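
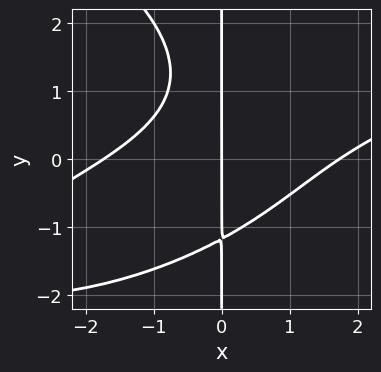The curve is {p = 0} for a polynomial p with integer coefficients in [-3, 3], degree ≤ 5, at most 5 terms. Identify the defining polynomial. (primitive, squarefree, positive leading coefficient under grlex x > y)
(a) The degree is 4 — no degree-3 curve has this shape.
(b) From the axis intercepts and sections: every point of the y-axis in the box is on the curve; it meets the x-axis at x = 0 (among the integer gridlines).
(c) The integer polynomial consistent with all of this is the stated p.

x*y^3 - x^3 + 3*x^2*y - x*y^2 + 3*x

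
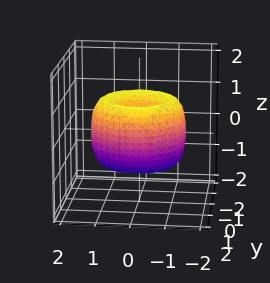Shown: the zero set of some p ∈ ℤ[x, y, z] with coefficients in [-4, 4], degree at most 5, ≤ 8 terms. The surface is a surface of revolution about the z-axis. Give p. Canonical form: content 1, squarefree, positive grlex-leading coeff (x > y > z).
deg p = 4.
Symmetries: the z-axis is an axis of rotation, so x and y enter only as x² + y².
Checking where it meets the axes: it meets the x-axis at x = 0 (among the integer gridlines); it crosses the z-axis at the gridline z = 0.
Assembling these constraints gives the stated polynomial.

x^4 + 2*x^2*y^2 + y^4 - 2*x^2 - 2*y^2 + z^2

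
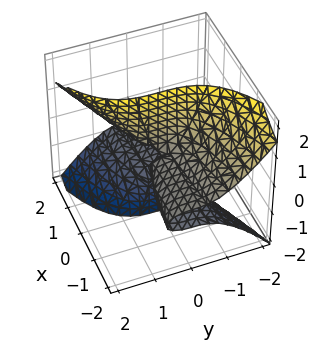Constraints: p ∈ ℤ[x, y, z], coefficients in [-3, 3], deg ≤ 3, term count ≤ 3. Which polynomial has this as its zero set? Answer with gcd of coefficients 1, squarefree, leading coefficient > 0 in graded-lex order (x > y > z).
3*x*z^2 - 2*y^3 + 2*x*z

1. deg p = 3.
2. Observable constraints: the visible z-axis segment lies entirely on the surface; every point of the x-axis in the box is on the surface; it crosses the y-axis at the gridline y = 0.
3. The integer polynomial consistent with all of this is the stated p.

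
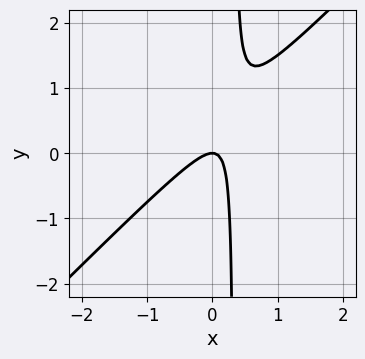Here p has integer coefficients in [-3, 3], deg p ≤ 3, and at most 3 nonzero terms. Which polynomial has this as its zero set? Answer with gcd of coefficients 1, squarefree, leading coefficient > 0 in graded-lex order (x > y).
(a) The degree is 2 — the shape is more complex than any degree-1 curve.
(b) Observable constraints: it meets the y-axis at y = 0 (among the integer gridlines); it crosses the x-axis at the gridline x = 0.
(c) The integer polynomial consistent with all of this is the stated p.

3*x^2 - 3*x*y + y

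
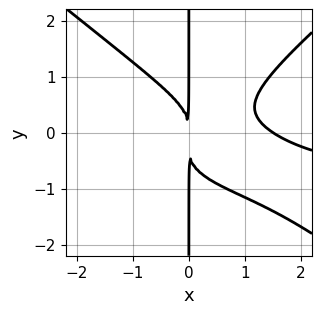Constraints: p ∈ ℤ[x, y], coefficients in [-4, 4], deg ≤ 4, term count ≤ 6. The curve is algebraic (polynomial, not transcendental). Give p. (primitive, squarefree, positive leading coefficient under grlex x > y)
2*x^3*y - 3*x*y^3 + 2*x^3 - x*y^2 - 3*x^2

1. deg p = 4.
2. Against the integer gridlines: the visible y-axis segment lies entirely on the curve.
3. Solving for integer coefficients yields p as stated.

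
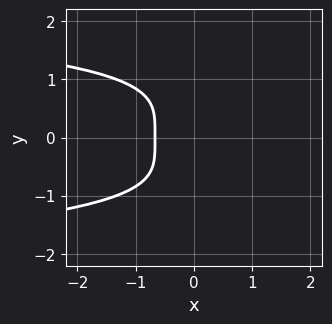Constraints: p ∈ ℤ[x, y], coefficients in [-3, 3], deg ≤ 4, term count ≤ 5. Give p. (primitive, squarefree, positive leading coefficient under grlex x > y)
2*y^4 + 3*x + 2

The degree is 4 — a generic line meets the curve in up to 4 points.
Symmetries: it's symmetric under y → −y, forcing even powers of y.
From the visible intercepts: it misses every integer gridline on the y-axis.
These observations pin down the coefficients.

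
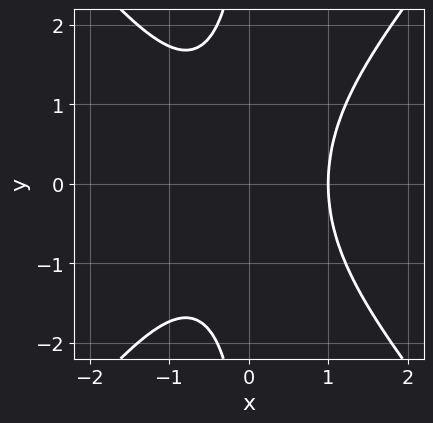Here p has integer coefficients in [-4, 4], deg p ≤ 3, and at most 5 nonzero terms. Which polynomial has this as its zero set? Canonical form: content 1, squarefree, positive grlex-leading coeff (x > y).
(a) deg p = 3. A generic line meets the curve in up to 3 points.
(b) Symmetries: mirror symmetry y ↦ −y ⇒ only even powers of y.
(c) Checking where it meets the axes: it misses every integer gridline on the y-axis; it crosses the x-axis at the gridline x = 1.
(d) Together with the visible shape, these determine p as stated.

3*x^3 - 2*x*y^2 - 3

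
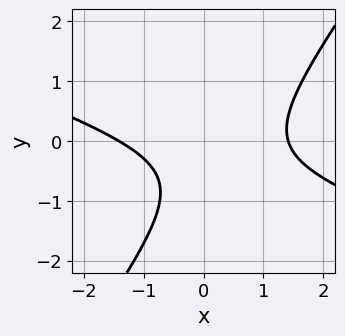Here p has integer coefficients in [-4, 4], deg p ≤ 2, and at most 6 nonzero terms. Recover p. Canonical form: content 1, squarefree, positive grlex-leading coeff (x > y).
x^2 + 2*x*y - 2*y^2 - 2*y - 2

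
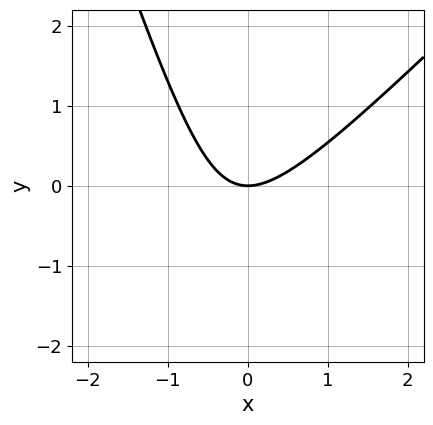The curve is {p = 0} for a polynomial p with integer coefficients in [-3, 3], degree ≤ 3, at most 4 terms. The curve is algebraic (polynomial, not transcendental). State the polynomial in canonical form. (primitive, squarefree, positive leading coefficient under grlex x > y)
3*x^2 - 2*x*y - y^2 - 3*y

(a) The degree is 2 — the shape is more complex than any degree-1 curve.
(b) Checking where it meets the axes: one x-axis crossing is at x = 0; it crosses the y-axis at the gridline y = 0.
(c) Putting this together gives p.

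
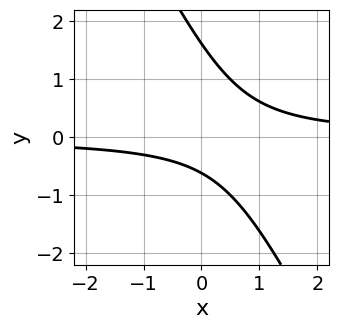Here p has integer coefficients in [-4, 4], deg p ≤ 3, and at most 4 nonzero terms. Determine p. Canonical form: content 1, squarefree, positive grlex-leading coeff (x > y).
2*x*y + y^2 - y - 1

(a) Degree: no degree-1 curve has this shape, so deg p = 2.
(b) From the visible intercepts: it misses every integer gridline on the x-axis.
(c) Matching integer coefficients to the picture gives p.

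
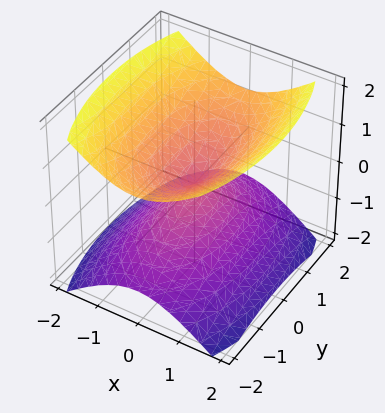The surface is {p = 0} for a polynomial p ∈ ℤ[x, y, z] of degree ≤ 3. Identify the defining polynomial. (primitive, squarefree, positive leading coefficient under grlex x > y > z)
First, I count 2 distinct pieces.
Then, the degree is 2 — two nappes meeting at a single point; a quadric.
Then, symmetries: the z ↦ −z reflection is a symmetry, so z appears only in even powers; the x ↦ −x reflection is a symmetry, so x appears only in even powers; the y ↦ −y reflection is a symmetry, so y appears only in even powers.
Then, checking where it meets the axes: it crosses the x-axis at the gridline x = 0; it crosses the z-axis at the gridline z = 0.
Finally, solving for integer coefficients yields p as stated.

3*x^2 + y^2 - 3*z^2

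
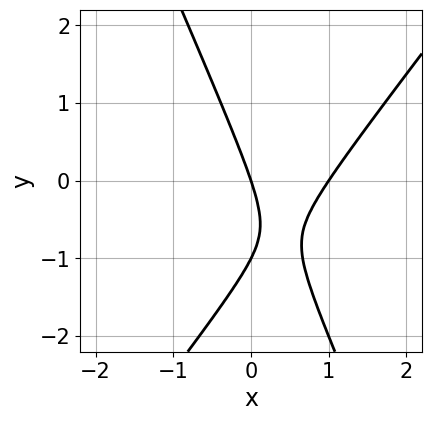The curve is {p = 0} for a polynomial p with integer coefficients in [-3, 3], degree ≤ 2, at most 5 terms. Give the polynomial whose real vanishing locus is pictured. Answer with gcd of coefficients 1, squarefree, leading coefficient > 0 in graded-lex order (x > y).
3*x^2 - x*y - y^2 - 3*x - y

(a) Degree: a generic line meets the curve in up to 2 points, so deg p = 2.
(b) Checking where it meets the axes: among the integer gridlines, it crosses the y-axis at y ∈ {-1, 0}; among the integer gridlines, it crosses the x-axis at x ∈ {0, 1}.
(c) These observations pin down the coefficients.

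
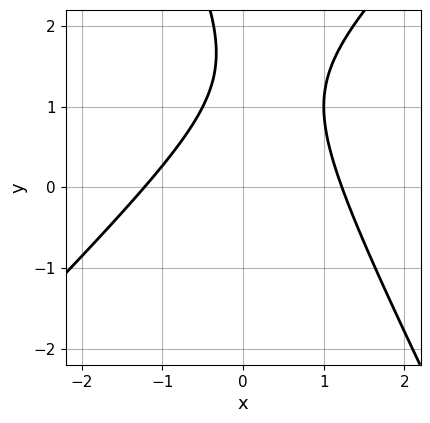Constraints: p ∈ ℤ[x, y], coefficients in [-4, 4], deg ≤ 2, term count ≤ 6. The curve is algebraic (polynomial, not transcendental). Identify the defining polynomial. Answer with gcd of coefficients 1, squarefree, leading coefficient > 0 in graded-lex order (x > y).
First, the degree is 2 — the shape is more complex than any degree-1 curve.
Then, from the visible intercepts: no y-intercept at any integer in the box.
Finally, the integer polynomial consistent with all of this is the stated p.

2*x^2 - x*y - y^2 + 3*y - 3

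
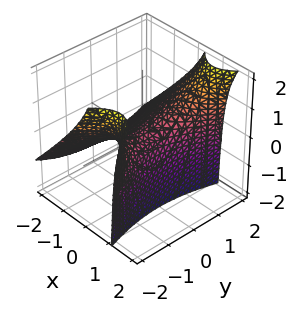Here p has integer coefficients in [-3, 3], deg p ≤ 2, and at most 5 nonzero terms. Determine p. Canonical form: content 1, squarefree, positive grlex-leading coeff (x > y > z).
3*x^2 - 3*x*z - y^2 + 3*z

1. The degree is 2 — a generic line meets the surface in up to 2 points.
2. Checking where it meets the axes: one y-axis crossing is at y = 0; it meets the x-axis at x = 0 (among the integer gridlines); it meets the z-axis at z = 0 (among the integer gridlines).
3. Fitting integer coefficients to these (and the overall shape) gives p.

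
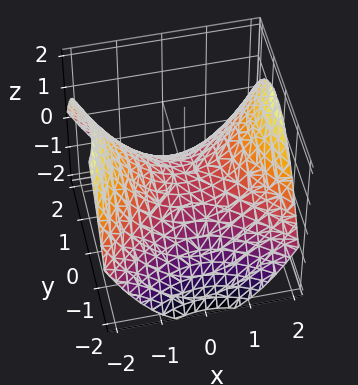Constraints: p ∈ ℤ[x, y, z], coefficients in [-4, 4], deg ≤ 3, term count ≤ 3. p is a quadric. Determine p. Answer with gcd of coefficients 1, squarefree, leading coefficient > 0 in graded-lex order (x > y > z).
x^2 - y^2 - 2*z

Degree: a hyperbolic paraboloid; a quadric, so deg p = 2.
Symmetries: it's symmetric under x → −x, forcing even powers of x; it's symmetric under y → −y, forcing even powers of y.
Reading off the gridlines: one y-axis crossing is at y = 0; it crosses the z-axis at the gridline z = 0; it crosses the x-axis at the gridline x = 0.
The integer polynomial consistent with all of this is the stated p.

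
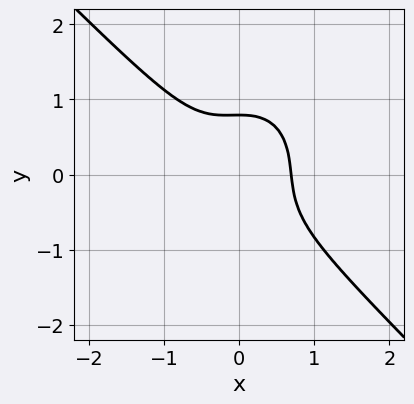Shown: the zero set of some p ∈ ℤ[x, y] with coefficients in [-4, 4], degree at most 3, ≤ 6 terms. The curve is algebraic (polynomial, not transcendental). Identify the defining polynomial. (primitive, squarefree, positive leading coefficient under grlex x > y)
1. The degree is 3 — no degree-2 curve has this shape.
2. Matching integer coefficients to the picture gives p.

3*x^3 + x^2*y + 2*y^3 - 1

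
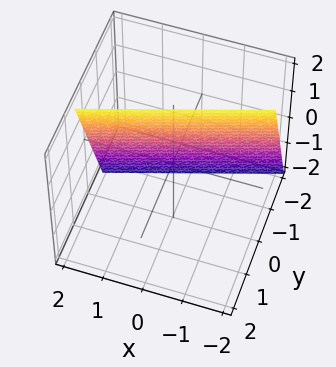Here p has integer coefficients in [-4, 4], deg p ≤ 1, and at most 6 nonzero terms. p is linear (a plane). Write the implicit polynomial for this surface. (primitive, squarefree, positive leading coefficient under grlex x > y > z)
x - 3*y + z - 2

The degree is 1 — the surface is flat (a plane).
Observable constraints: one z-axis crossing is at z = 2; it crosses the x-axis at the gridline x = 2.
Together with the visible shape, these determine p as stated.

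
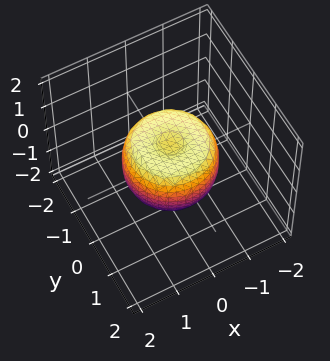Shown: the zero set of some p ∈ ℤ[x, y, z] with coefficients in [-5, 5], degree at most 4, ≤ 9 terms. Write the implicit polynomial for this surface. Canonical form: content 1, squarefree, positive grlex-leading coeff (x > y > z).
deg p = 4.
By symmetry, the surface is invariant under rotation about z: p = q(x² + y², z).
Reading off the gridlines: a circular section at z = 0 has radius between 1 and 2.
Assembling these constraints gives the stated polynomial.

2*x^4 + 4*x^2*y^2 + 2*y^4 - 2*x^2 - 2*y^2 + 2*z^2 - 1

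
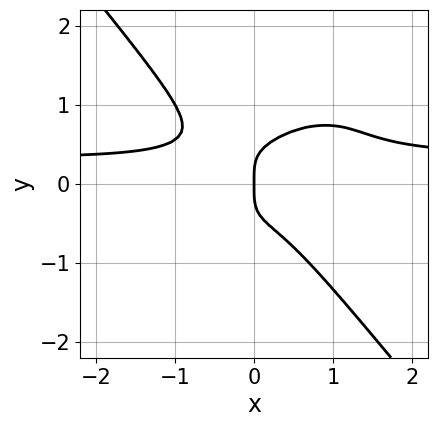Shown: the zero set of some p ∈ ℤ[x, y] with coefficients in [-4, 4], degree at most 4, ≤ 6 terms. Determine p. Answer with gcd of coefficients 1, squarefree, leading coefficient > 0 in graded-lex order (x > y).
(a) Degree: the shape is more complex than any degree-3 curve, so deg p = 4.
(b) Reading off the gridlines: it meets the y-axis at y = 0 (among the integer gridlines); it meets the x-axis at x = 0 (among the integer gridlines).
(c) Matching integer coefficients to the picture gives p.

3*x^3*y - 2*x^2*y^2 + 3*y^4 - x^3 - x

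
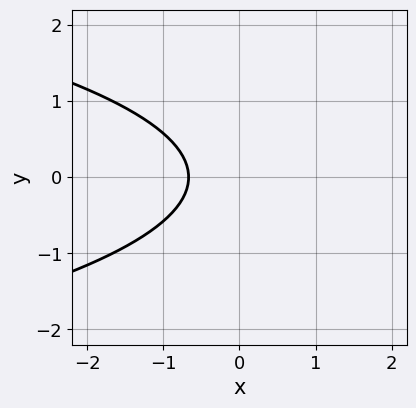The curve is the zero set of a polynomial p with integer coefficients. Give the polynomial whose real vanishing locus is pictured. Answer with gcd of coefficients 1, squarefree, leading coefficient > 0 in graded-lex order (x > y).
(a) The degree is 2 — the shape is more complex than any degree-1 curve.
(b) Symmetries: mirror symmetry y ↦ −y ⇒ only even powers of y.
(c) From the visible intercepts: the curve avoids every integer y-axis point in the box.
(d) Fitting integer coefficients to these (and the overall shape) gives p.

3*y^2 + 3*x + 2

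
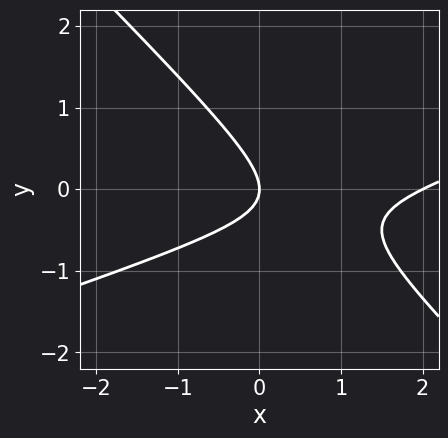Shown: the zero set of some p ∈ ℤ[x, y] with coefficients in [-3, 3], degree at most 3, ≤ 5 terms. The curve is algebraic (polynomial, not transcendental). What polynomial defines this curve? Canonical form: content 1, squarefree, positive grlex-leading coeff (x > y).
x^2 - 2*x*y - 3*y^2 - 2*x

First, the degree is 2 — the shape is more complex than any degree-1 curve.
Then, from the axis intercepts and sections: one y-axis crossing is at y = 0; the x-axis gridline crossings are at x ∈ {0, 2}.
Finally, together with the visible shape, these determine p as stated.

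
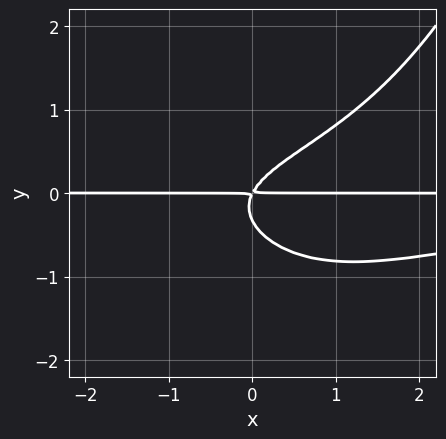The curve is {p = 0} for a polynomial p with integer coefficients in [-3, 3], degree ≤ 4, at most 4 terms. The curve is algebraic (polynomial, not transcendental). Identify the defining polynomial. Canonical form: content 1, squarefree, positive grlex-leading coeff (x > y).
x^2*y^2 - 3*y^3 + 2*x*y - y^2

First, the degree is 4 — no degree-3 curve has this shape.
Then, reading off the gridlines: every point of the x-axis in the box is on the curve.
Finally, matching integer coefficients to the picture gives p.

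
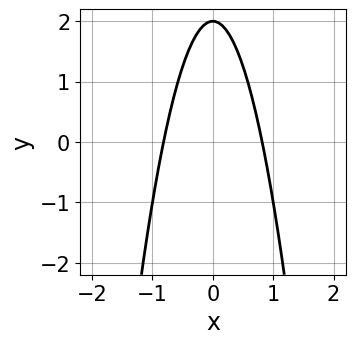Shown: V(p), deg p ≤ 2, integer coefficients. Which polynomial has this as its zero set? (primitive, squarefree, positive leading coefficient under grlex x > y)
3*x^2 + y - 2

First, degree: the shape is more complex than any degree-1 curve, so deg p = 2.
Next, symmetries: mirror symmetry x ↦ −x ⇒ only even powers of x.
Then, reading off the gridlines: one y-axis crossing is at y = 2.
Finally, fitting integer coefficients to these (and the overall shape) gives p.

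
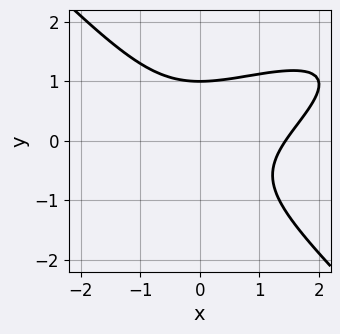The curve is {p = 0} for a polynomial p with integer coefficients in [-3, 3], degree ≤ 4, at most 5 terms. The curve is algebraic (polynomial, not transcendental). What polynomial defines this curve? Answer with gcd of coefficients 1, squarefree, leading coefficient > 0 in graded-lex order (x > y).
x^3 - 2*x^2*y + 3*y^3 - 3

deg p = 3. A generic line meets the curve in up to 3 points.
Reading off the gridlines: one y-axis crossing is at y = 1.
Fitting integer coefficients to these (and the overall shape) gives p.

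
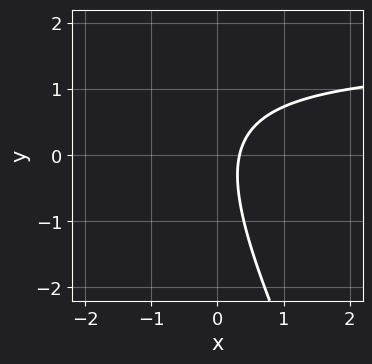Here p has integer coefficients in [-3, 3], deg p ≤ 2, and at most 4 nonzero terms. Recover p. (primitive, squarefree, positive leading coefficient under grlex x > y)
2*x*y + y^2 - 3*x + 1

(a) deg p = 2. The shape is more complex than any degree-1 curve.
(b) Observable constraints: it misses every integer gridline on the y-axis.
(c) Putting this together gives p.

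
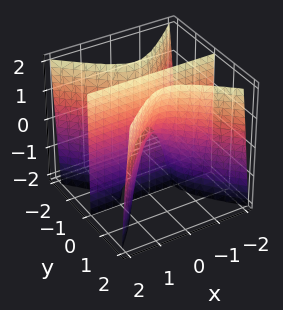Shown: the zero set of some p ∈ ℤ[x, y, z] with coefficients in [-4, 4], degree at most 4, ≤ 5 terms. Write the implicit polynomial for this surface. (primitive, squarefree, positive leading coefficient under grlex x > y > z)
3*x^2*y - 3*y^3 + y*z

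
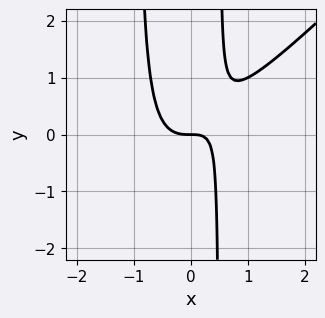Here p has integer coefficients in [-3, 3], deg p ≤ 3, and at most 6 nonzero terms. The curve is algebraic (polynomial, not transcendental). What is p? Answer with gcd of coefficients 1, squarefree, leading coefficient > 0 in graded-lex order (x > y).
1. deg p = 3.
2. Against the integer gridlines: one x-axis crossing is at x = 0; it crosses the y-axis at the gridline y = 0.
3. Together with the visible shape, these determine p as stated.

2*x^3 - 2*x^2*y - x*y + y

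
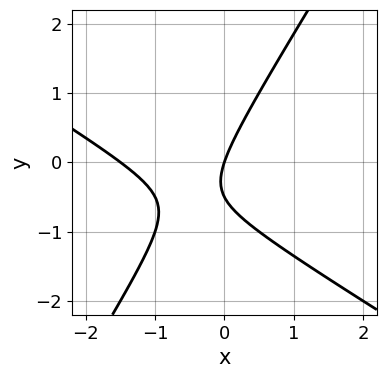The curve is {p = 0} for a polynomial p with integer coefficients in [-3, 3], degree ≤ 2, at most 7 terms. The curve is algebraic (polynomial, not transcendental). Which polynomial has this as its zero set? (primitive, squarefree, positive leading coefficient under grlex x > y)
2*x^2 + 2*x*y - 2*y^2 + 3*x - y

(a) Degree: the shape is more complex than any degree-1 curve, so deg p = 2.
(b) From the axis intercepts and sections: one y-axis crossing is at y = 0; one x-axis crossing is at x = 0.
(c) Assembling these constraints gives the stated polynomial.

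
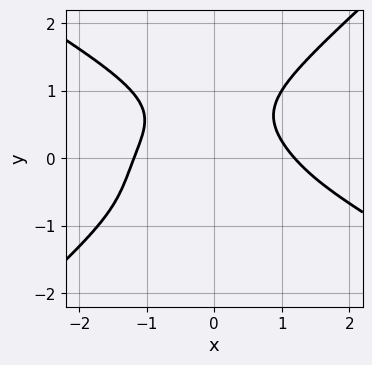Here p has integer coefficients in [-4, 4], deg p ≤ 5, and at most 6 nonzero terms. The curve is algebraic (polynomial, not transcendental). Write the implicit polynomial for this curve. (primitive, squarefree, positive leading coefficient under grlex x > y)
x^4 + x^3*y - 3*y^4 + 3*x^2*y - 2

1. The degree is 4 — a generic line meets the curve in up to 4 points.
2. Against the integer gridlines: no y-intercept at any integer in the box.
3. Putting this together gives p.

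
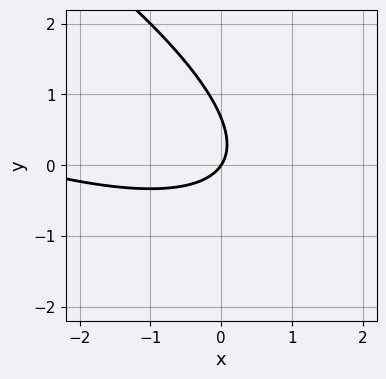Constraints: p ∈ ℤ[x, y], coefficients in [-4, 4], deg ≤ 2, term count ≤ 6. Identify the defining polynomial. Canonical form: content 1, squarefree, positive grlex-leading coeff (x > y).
1. deg p = 2. A generic line meets the curve in up to 2 points.
2. Against the integer gridlines: it meets the y-axis at y = 0 (among the integer gridlines); it meets the x-axis at x = 0 (among the integer gridlines).
3. Together with the visible shape, these determine p as stated.

x^2 + 3*x*y + 3*y^2 + 3*x - 2*y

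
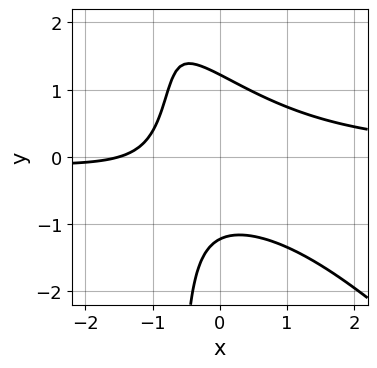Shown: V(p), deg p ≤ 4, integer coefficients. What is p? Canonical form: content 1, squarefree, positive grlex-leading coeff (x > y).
3*x^2*y + 3*x*y^2 + 2*y^2 - 2*x - 3

First, deg p = 3.
Finally, solving for integer coefficients yields p as stated.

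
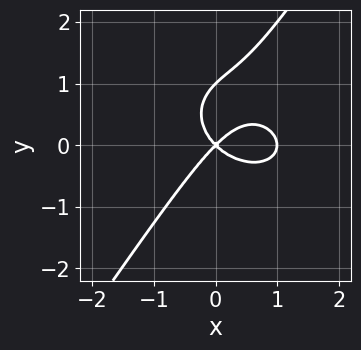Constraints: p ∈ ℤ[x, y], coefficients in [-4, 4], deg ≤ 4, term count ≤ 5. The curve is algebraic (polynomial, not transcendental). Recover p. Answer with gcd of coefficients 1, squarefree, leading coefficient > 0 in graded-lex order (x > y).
The degree is 3 — no degree-2 curve has this shape.
Reading off the gridlines: among the integer gridlines, it crosses the y-axis at y ∈ {0, 1}; the x-axis gridline crossings are at x ∈ {0, 1}.
Matching integer coefficients to the picture gives p.

x^3 + x*y^2 - y^3 - x^2 + y^2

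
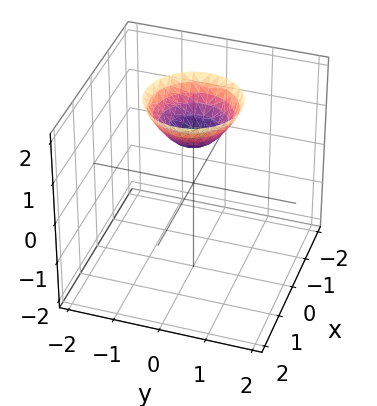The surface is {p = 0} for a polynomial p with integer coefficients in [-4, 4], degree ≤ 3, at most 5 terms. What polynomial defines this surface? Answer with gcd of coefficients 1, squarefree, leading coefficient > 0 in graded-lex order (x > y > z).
First, deg p = 2. A generic line meets the surface in up to 2 points.
Next, symmetries: every cross-section ⟂ z is a circle, so x, y appear only via x² + y².
Then, reading off the gridlines: a circular section at z = 2 has radius exactly 1; the surface avoids every integer y-axis point in the box; it meets the z-axis at z = 1 (among the integer gridlines); the surface avoids every integer x-axis point in the box.
Finally, assembling these constraints gives the stated polynomial.

x^2 + y^2 - z + 1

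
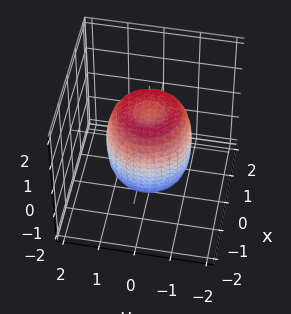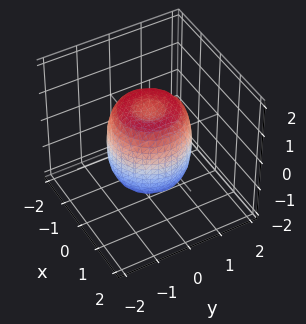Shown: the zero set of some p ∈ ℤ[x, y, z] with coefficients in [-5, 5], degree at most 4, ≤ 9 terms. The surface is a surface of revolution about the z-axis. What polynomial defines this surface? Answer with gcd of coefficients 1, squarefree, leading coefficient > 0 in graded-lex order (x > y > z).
2*x^4 + 4*x^2*y^2 + 2*y^4 - 2*x^2 - 2*y^2 + z^2 - 1

deg p = 4. No degree-3 surface has this shape.
By symmetry, every cross-section ⟂ z is a circle, so x, y appear only via x² + y².
Reading off the gridlines: a circular section at z = 0 has radius between 1 and 2; among the integer gridlines, it crosses the z-axis at z ∈ {-1, 1}.
Solving for integer coefficients yields p as stated.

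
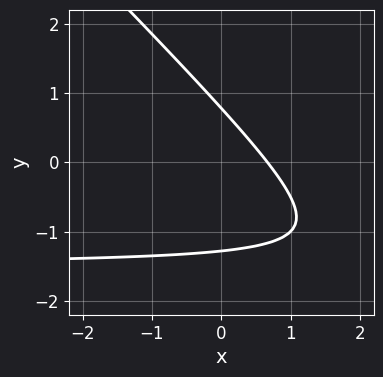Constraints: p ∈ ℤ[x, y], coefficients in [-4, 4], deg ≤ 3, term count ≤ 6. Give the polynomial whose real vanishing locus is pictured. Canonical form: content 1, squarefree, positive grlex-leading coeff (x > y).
2*x*y + 2*y^2 + 3*x + y - 2

First, degree: a generic line meets the curve in up to 2 points, so deg p = 2.
Finally, the integer polynomial consistent with all of this is the stated p.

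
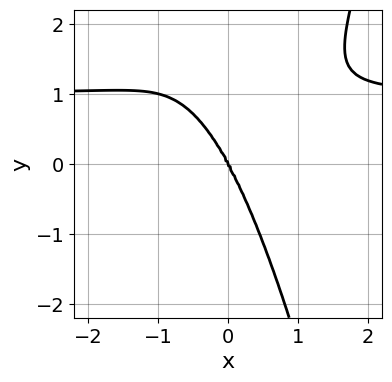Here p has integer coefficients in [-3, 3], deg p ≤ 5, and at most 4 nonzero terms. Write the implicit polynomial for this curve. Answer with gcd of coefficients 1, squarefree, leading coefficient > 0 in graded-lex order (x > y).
(a) Degree: the shape is more complex than any degree-3 curve, so deg p = 4.
(b) From the visible intercepts: it meets the y-axis at y = 0 (among the integer gridlines); it crosses the x-axis at the gridline x = 0.
(c) Putting this together gives p.

3*x^3*y - 3*x^3 - x*y^2 - y^3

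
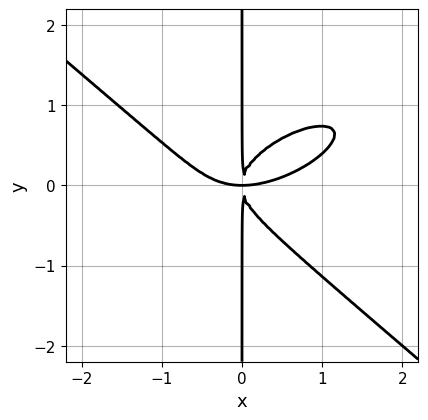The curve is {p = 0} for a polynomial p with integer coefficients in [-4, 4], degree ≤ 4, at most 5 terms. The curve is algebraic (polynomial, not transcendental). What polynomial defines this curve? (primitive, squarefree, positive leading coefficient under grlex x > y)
x^4 - x^3*y + 3*x*y^3 - 2*x^2*y

Degree: the shape is more complex than any degree-3 curve, so deg p = 4.
Checking where it meets the axes: the visible y-axis segment lies entirely on the curve.
The integer polynomial consistent with all of this is the stated p.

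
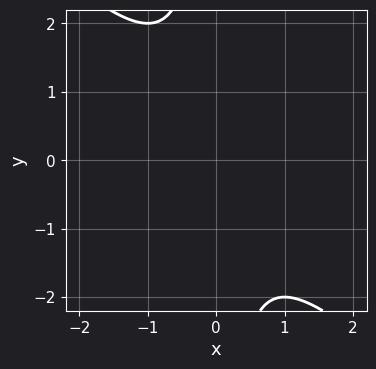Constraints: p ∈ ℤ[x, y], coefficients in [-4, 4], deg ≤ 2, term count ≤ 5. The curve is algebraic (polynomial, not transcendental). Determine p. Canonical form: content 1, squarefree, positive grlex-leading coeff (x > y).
First, degree: a generic line meets the curve in up to 2 points, so deg p = 2.
Next, checking where it meets the axes: no x-intercept at any integer in the box; the curve avoids every integer y-axis point in the box.
Finally, together with the visible shape, these determine p as stated.

x^2 + x*y + 1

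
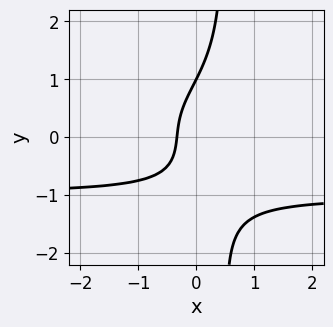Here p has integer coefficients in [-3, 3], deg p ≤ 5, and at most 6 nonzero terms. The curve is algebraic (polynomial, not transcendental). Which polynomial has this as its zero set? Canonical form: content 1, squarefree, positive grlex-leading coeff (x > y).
2*x*y^3 - y^3 + x*y + 3*x + 1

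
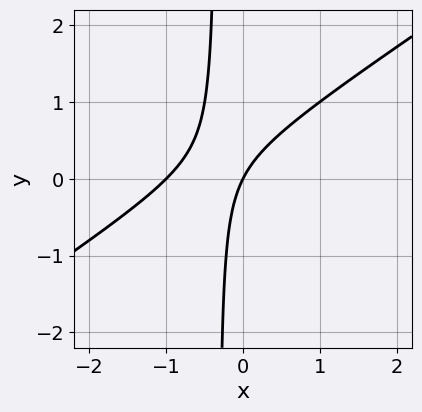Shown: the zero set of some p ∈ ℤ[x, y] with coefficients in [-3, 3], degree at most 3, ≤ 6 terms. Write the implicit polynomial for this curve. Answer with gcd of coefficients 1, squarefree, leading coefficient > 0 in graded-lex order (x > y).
First, the degree is 2 — no degree-1 curve has this shape.
Next, reading off the gridlines: the x-axis gridline crossings are at x ∈ {-1, 0}; it crosses the y-axis at the gridline y = 0.
Finally, fitting integer coefficients to these (and the overall shape) gives p.

2*x^2 - 3*x*y + 2*x - y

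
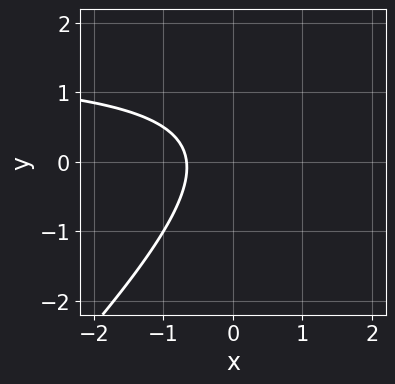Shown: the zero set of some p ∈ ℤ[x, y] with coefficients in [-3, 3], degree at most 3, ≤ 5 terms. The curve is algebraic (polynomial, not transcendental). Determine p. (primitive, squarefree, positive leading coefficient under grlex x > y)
(a) Degree: the shape is more complex than any degree-1 curve, so deg p = 2.
(b) Checking where it meets the axes: it misses every integer gridline on the y-axis.
(c) Together with the visible shape, these determine p as stated.

2*x*y - 2*y^2 - 3*x + y - 2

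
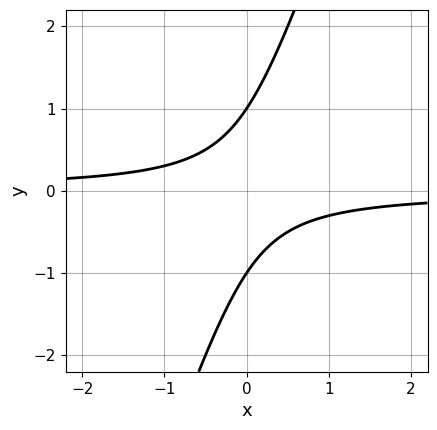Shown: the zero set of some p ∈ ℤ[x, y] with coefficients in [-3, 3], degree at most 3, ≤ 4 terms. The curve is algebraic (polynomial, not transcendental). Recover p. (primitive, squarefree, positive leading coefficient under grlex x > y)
3*x*y - y^2 + 1

1. Degree: the shape is more complex than any degree-1 curve, so deg p = 2.
2. Observable constraints: the curve avoids every integer x-axis point in the box; among the integer gridlines, it crosses the y-axis at y ∈ {-1, 1}.
3. Putting this together gives p.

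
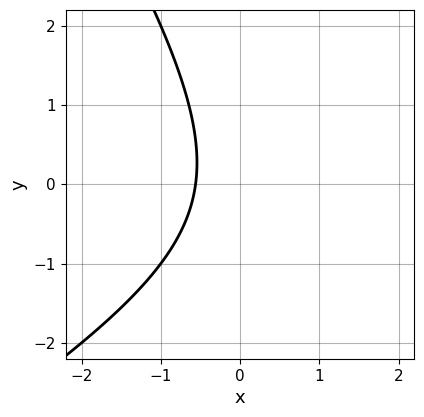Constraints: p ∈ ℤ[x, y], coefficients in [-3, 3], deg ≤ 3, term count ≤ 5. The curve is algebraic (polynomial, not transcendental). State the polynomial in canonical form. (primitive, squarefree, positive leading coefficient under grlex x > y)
x^2 - x*y - y^2 - 3*x - 2

Degree: no degree-1 curve has this shape, so deg p = 2.
Against the integer gridlines: no y-intercept at any integer in the box.
Together with the visible shape, these determine p as stated.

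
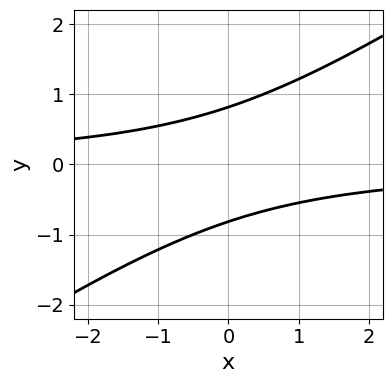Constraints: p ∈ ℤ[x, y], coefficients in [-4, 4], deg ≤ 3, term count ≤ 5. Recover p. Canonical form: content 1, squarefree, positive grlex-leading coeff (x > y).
2*x*y - 3*y^2 + 2

Degree: the shape is more complex than any degree-1 curve, so deg p = 2.
From the axis intercepts and sections: no x-intercept at any integer in the box.
Assembling these constraints gives the stated polynomial.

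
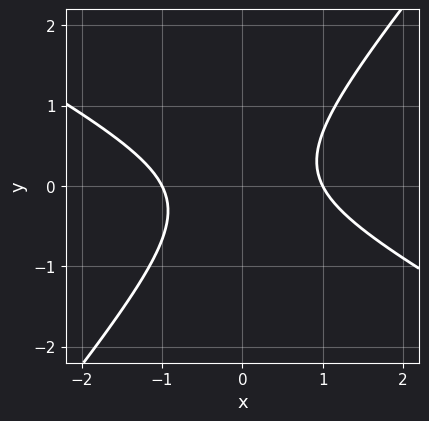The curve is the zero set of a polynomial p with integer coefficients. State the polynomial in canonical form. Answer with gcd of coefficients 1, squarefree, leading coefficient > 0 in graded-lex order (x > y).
2*x^2 + 2*x*y - 3*y^2 - 2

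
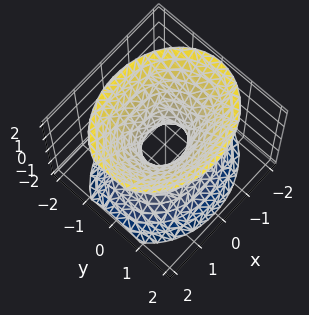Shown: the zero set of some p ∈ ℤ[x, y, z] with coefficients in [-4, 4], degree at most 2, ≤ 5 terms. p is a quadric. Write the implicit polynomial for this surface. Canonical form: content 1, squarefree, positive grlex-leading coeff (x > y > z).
2*x^2 + 3*y^2 - 2*z^2 - 1

The degree is 2 — one connected sheet with a waist; a quadric.
Symmetries: mirror symmetry y ↦ −y ⇒ only even powers of y; mirror symmetry x ↦ −x ⇒ only even powers of x; mirror symmetry z ↦ −z ⇒ only even powers of z.
Observable constraints: the surface avoids every integer z-axis point in the box.
Fitting integer coefficients to these (and the overall shape) gives p.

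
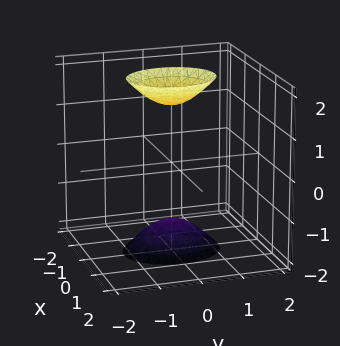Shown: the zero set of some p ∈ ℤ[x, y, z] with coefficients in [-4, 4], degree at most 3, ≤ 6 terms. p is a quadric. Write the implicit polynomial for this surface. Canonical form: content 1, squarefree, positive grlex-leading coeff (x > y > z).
The picture has 2 separate pieces. Treating them together as one polynomial.
The degree is 2 — two sheets facing apart; a quadric.
Symmetries: mirror symmetry y ↦ −y ⇒ only even powers of y; mirror symmetry z ↦ −z ⇒ only even powers of z; the x ↦ −x reflection is a symmetry, so x appears only in even powers.
From the axis intercepts and sections: it misses every integer gridline on the x-axis; the surface avoids every integer y-axis point in the box.
Solving for integer coefficients yields p as stated.

3*x^2 + 2*y^2 - z^2 + 2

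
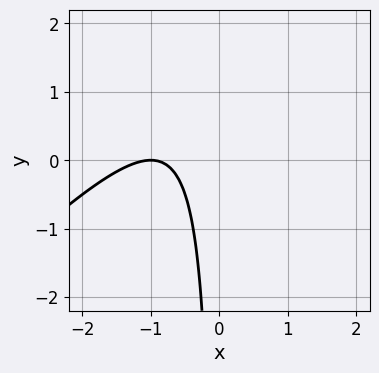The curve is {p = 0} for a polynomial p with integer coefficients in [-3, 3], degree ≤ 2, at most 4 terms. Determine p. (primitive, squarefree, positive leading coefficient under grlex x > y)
x^2 - x*y + 2*x + 1

(a) deg p = 2. The shape is more complex than any degree-1 curve.
(b) From the axis intercepts and sections: no y-intercept at any integer in the box; one x-axis crossing is at x = -1.
(c) Putting this together gives p.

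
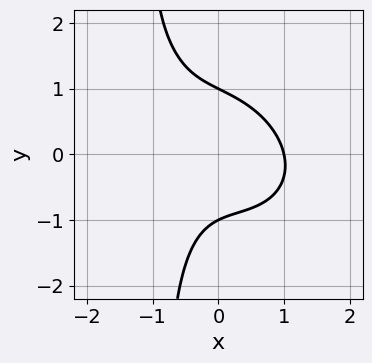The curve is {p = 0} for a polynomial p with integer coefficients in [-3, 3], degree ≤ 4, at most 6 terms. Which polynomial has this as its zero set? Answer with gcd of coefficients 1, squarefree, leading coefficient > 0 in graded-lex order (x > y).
(a) The degree is 3 — a generic line meets the curve in up to 3 points.
(b) Checking where it meets the axes: it meets the x-axis at x = 1 (among the integer gridlines); among the integer gridlines, it crosses the y-axis at y ∈ {-1, 1}.
(c) Matching integer coefficients to the picture gives p.

3*x^3 + 2*x^2*y + 3*x*y^2 + 3*y^2 - 3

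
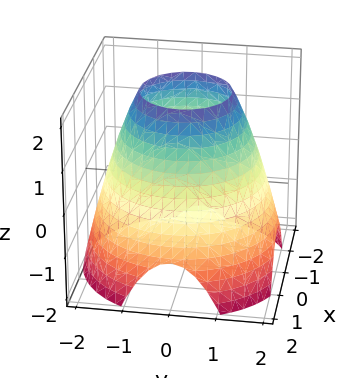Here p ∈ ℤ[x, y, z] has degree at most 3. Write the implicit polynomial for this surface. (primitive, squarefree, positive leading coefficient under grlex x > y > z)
Degree: a generic line meets the surface in up to 2 points, so deg p = 2.
Symmetries: every cross-section ⟂ z is a circle, so x, y appear only via x² + y².
Observable constraints: it misses every integer gridline on the z-axis; a circular section at z = 2 has radius exactly 1.
These observations pin down the coefficients.

x^2 + y^2 + z - 3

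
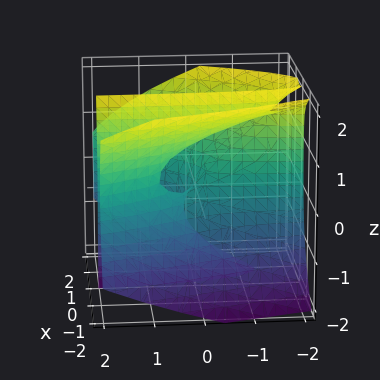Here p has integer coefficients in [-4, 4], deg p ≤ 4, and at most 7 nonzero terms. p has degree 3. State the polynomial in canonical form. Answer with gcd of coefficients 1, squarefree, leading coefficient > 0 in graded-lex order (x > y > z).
(a) deg p = 3. A generic line meets the surface in up to 3 points.
(b) From the axis intercepts and sections: one y-axis crossing is at y = 0; it meets the x-axis at x = 0 (among the integer gridlines); it crosses the z-axis at the gridline z = 0.
(c) Matching integer coefficients to the picture gives p.

2*x^3 - 2*x*z^2 - 3*x*y - y - z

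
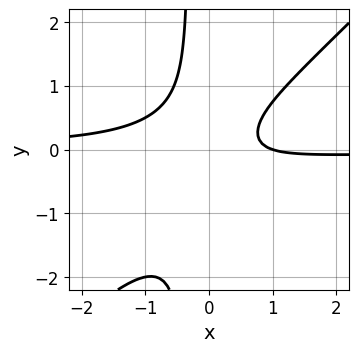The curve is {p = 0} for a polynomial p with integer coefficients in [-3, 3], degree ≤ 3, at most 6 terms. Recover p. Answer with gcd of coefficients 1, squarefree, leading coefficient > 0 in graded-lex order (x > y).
1. deg p = 3. A generic line meets the curve in up to 3 points.
2. From the axis intercepts and sections: it crosses the x-axis at the gridline x = 1; it misses every integer gridline on the y-axis.
3. Solving for integer coefficients yields p as stated.

3*x^2*y - 3*x*y^2 - y^2 + x - 1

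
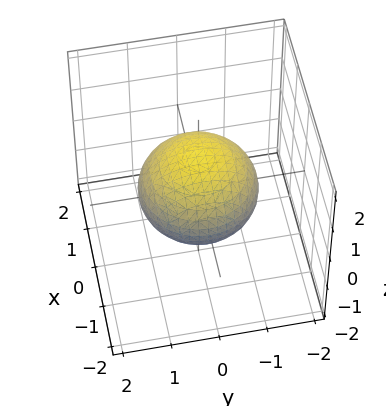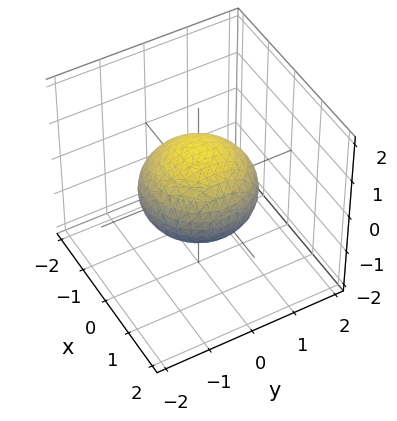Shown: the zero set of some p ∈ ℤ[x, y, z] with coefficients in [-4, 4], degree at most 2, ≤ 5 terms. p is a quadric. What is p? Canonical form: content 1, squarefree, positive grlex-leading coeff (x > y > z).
2*x^2 + 2*y^2 + 3*z^2 - 3

First, deg p = 2. Bounded and convex; a quadric.
Next, by symmetry, every cross-section ⟂ z is a circle, so x, y appear only via x² + y²; the z ↦ −z reflection is a symmetry, so z appears only in even powers.
Next, observable constraints: a circular section at z = 0 has radius between 1 and 2; among the integer gridlines, it crosses the z-axis at z ∈ {-1, 1}.
Finally, the integer polynomial consistent with all of this is the stated p.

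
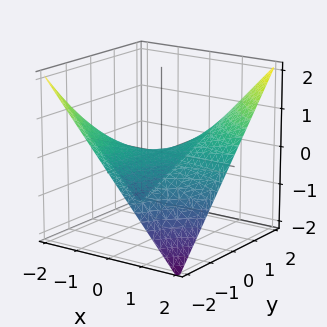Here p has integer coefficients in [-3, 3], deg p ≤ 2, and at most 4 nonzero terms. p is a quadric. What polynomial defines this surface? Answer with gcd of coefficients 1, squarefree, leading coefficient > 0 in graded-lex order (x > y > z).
x*y - 2*z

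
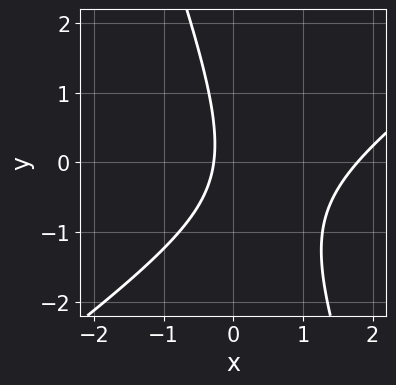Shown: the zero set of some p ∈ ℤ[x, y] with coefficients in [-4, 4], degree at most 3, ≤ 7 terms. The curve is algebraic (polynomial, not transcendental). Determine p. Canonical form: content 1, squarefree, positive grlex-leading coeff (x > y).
1. deg p = 2. The shape is more complex than any degree-1 curve.
2. Reading off the gridlines: no y-intercept at any integer in the box.
3. These observations pin down the coefficients.

2*x^2 - 2*x*y - y^2 - 3*x - 1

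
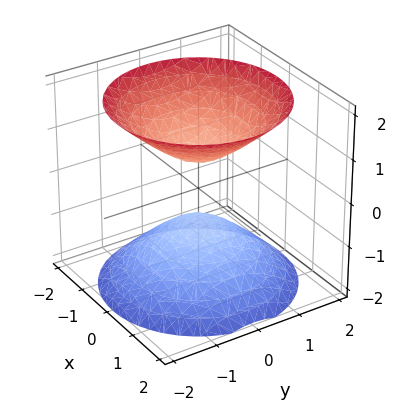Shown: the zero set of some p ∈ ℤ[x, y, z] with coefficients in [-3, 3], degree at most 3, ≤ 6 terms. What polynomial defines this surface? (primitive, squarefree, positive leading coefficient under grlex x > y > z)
(a) The picture has 2 separate pieces.
(b) Degree: two separate bowl-shaped sheets opening away from each other; a quadric, so deg p = 2.
(c) Symmetries: the z ↦ −z reflection is a symmetry, so z appears only in even powers; the surface is invariant under rotation about z: p = q(x² + y², z).
(d) From the visible intercepts: no x-intercept at any integer in the box; a circular section at z = -2 has radius between 1 and 2.
(e) Assembling these constraints gives the stated polynomial.

2*x^2 + 2*y^2 - 2*z^2 + 1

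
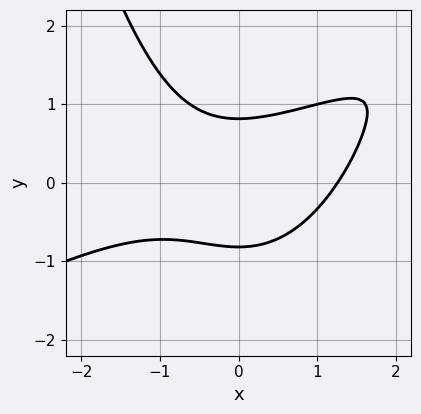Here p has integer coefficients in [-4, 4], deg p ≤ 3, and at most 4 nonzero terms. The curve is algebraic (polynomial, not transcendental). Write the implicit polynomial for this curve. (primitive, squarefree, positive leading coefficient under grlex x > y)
Degree: the shape is more complex than any degree-2 curve, so deg p = 3.
The integer polynomial consistent with all of this is the stated p.

x^3 - 2*x^2*y + 3*y^2 - 2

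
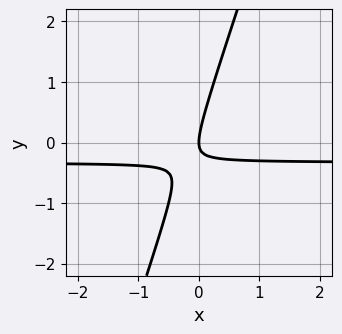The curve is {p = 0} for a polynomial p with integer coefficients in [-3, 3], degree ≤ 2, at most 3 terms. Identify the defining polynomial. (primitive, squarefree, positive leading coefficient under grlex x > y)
3*x*y - y^2 + x

First, deg p = 2. A generic line meets the curve in up to 2 points.
Then, observable constraints: it crosses the y-axis at the gridline y = 0; it crosses the x-axis at the gridline x = 0.
Finally, the integer polynomial consistent with all of this is the stated p.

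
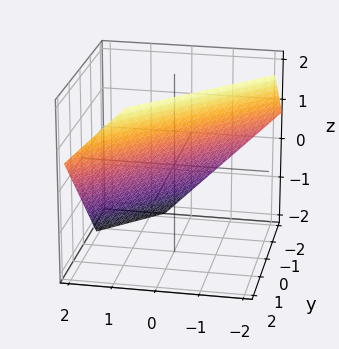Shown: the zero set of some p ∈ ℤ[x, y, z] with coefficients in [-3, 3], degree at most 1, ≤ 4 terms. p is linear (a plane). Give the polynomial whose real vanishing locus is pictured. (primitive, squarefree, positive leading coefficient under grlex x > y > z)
(a) Degree: every cross-section is a straight line — this is a plane, so deg p = 1.
(b) Putting this together gives p.

3*x - 3*y + 3*z - 2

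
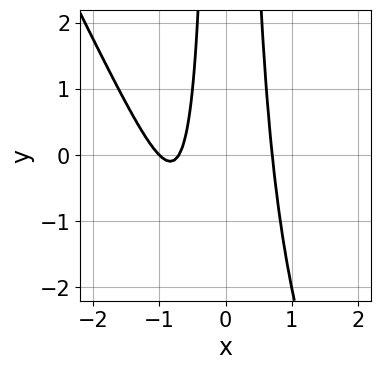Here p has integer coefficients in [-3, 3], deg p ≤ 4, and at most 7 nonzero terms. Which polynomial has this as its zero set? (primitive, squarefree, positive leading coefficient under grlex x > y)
2*x^3 + x^2*y + 2*x^2 - x - 1

First, deg p = 3. No degree-2 curve has this shape.
Next, from the visible intercepts: no y-intercept at any integer in the box; it crosses the x-axis at the gridline x = -1.
Finally, matching integer coefficients to the picture gives p.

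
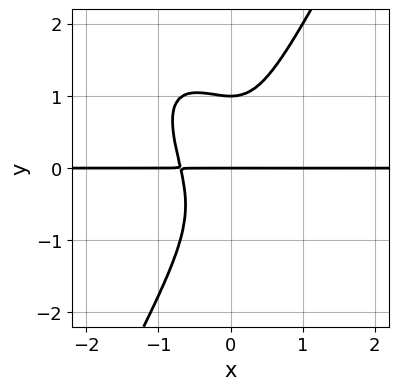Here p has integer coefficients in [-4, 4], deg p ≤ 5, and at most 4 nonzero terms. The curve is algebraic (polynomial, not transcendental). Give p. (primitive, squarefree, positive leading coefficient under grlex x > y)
3*x^3*y + 2*x^2*y^2 - y^4 + y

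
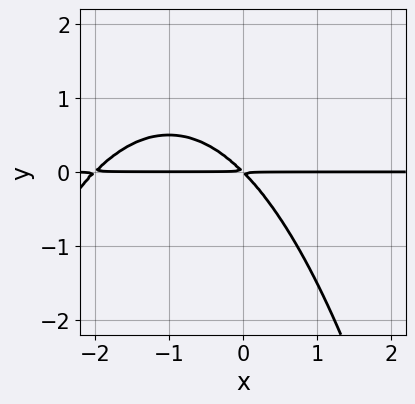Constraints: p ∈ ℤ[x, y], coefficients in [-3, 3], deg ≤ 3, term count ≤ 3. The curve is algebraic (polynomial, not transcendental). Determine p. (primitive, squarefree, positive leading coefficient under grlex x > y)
x^2*y + 2*x*y + 2*y^2

1. Degree: a generic line meets the curve in up to 3 points, so deg p = 3.
2. Reading off the gridlines: every point of the x-axis in the box is on the curve.
3. Assembling these constraints gives the stated polynomial.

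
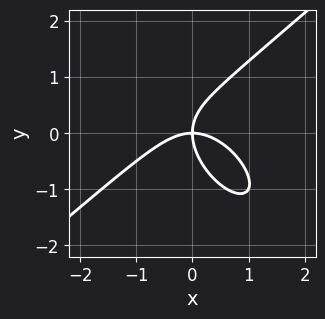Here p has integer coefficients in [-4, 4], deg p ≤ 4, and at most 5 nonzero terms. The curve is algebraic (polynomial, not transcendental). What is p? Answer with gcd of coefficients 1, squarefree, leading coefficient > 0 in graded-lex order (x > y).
First, deg p = 3. A generic line meets the curve in up to 3 points.
Next, reading off the gridlines: one y-axis crossing is at y = 0; it meets the x-axis at x = 0 (among the integer gridlines).
Finally, putting this together gives p.

2*x^3 - x*y^2 - 2*y^3 + 3*x*y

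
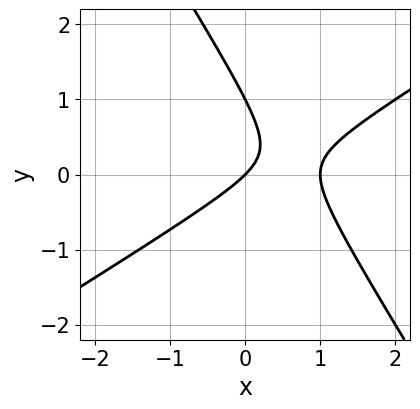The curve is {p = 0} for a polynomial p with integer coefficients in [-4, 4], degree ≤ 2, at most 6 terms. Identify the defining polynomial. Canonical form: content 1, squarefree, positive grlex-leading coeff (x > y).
x^2 - x*y - y^2 - x + y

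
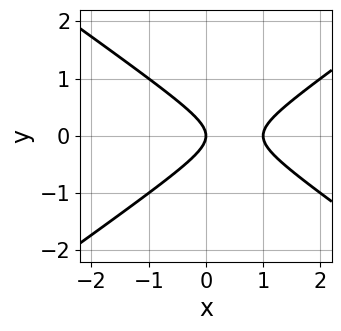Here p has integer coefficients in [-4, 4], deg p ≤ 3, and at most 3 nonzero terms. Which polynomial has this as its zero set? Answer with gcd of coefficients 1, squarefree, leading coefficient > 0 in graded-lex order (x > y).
x^2 - 2*y^2 - x

(a) deg p = 2. A generic line meets the curve in up to 2 points.
(b) Symmetries: mirror symmetry y ↦ −y ⇒ only even powers of y.
(c) Against the integer gridlines: the x-axis gridline crossings are at x ∈ {0, 1}; it crosses the y-axis at the gridline y = 0.
(d) Matching integer coefficients to the picture gives p.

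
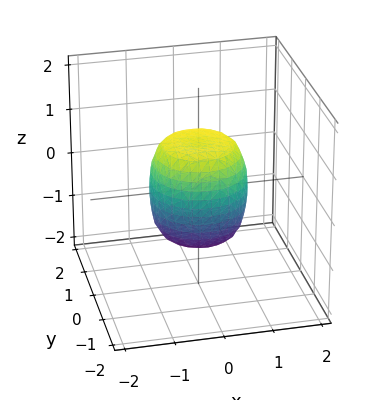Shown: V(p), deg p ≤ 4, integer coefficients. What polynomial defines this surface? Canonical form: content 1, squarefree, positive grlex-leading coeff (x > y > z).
2*x^4 + 4*x^2*y^2 + 2*y^4 - x^2 - y^2 + z^2 - 1

deg p = 4.
Symmetries: rotational symmetry about the z-axis ⇒ p depends on x, y only through x² + y².
From the axis intercepts and sections: the z-axis gridline crossings are at z ∈ {-1, 1}; the y-axis gridline crossings are at y ∈ {-1, 1}; among the integer gridlines, it crosses the x-axis at x ∈ {-1, 1}.
These observations pin down the coefficients.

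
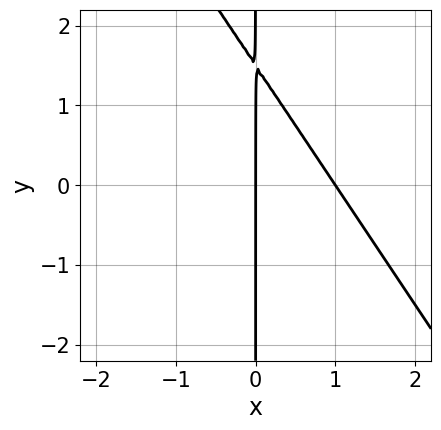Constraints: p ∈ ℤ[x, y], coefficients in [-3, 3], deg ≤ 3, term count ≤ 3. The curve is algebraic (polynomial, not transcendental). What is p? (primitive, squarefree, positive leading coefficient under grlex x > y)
3*x^2 + 2*x*y - 3*x

(a) deg p = 2. The shape is more complex than any degree-1 curve.
(b) Observable constraints: among the integer gridlines, it crosses the x-axis at x ∈ {0, 1}; the visible y-axis segment lies entirely on the curve.
(c) Together with the visible shape, these determine p as stated.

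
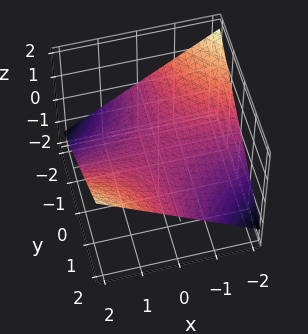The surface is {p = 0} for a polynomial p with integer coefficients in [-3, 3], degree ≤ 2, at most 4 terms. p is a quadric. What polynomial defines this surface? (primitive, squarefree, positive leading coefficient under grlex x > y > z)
x*y - 3*z

First, the degree is 2 — a hyperbolic paraboloid; a quadric.
Next, checking where it meets the axes: every point of the y-axis in the box is on the surface; the visible x-axis segment lies entirely on the surface; one z-axis crossing is at z = 0.
Finally, fitting integer coefficients to these (and the overall shape) gives p.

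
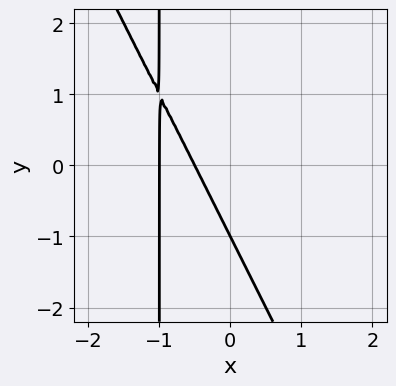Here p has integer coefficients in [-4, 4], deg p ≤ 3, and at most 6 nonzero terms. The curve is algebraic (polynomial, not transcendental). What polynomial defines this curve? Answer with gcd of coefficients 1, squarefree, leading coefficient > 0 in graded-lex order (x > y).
2*x^2 + x*y + 3*x + y + 1

deg p = 2.
From the axis intercepts and sections: one x-axis crossing is at x = -1; it crosses the y-axis at the gridline y = -1.
The integer polynomial consistent with all of this is the stated p.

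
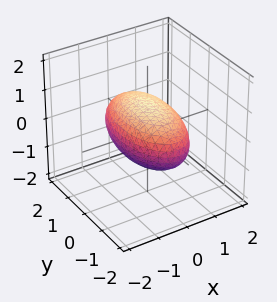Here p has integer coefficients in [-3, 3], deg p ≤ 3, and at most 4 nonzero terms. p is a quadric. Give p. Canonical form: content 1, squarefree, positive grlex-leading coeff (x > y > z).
3*x^2 + y^2 + 3*z^2 - 3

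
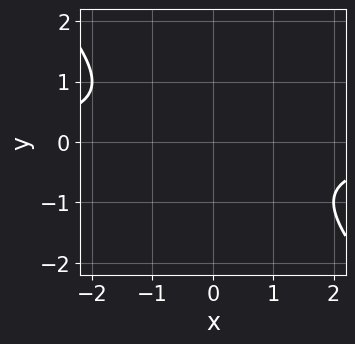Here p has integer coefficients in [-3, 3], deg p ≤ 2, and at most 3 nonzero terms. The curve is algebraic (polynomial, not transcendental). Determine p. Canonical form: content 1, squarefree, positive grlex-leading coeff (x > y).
x*y + y^2 + 1

deg p = 2.
Against the integer gridlines: no y-intercept at any integer in the box; it misses every integer gridline on the x-axis.
The integer polynomial consistent with all of this is the stated p.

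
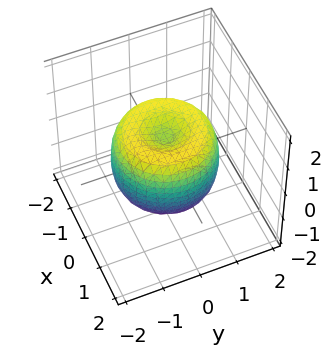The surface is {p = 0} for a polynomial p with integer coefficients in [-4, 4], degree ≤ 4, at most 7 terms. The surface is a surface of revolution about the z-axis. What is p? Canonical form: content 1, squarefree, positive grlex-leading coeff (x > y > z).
(a) The degree is 4 — the shape is more complex than any degree-3 surface.
(b) Symmetry: the z-axis is an axis of rotation, so x and y enter only as x² + y².
(c) Checking where it meets the axes: a circular section at z = -1 has radius between 0 and 1.
(d) Fitting integer coefficients to these (and the overall shape) gives p.

2*x^4 + 4*x^2*y^2 + 2*y^4 - 3*x^2 - 3*y^2 + 2*z^2 - 1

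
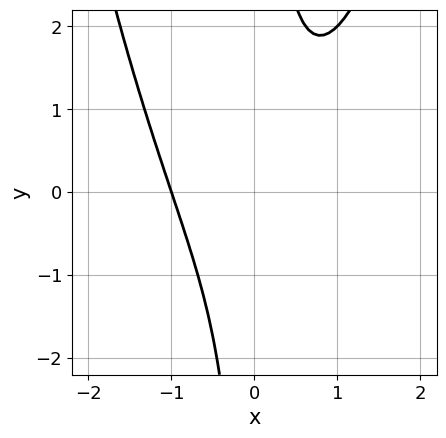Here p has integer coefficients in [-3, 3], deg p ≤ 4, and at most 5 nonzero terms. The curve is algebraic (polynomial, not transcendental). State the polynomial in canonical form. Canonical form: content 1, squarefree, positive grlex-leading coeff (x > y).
x^3 - x*y + 1

First, deg p = 3. No degree-2 curve has this shape.
Then, from the axis intercepts and sections: one x-axis crossing is at x = -1; the curve avoids every integer y-axis point in the box.
Finally, assembling these constraints gives the stated polynomial.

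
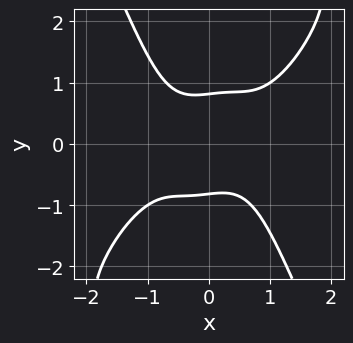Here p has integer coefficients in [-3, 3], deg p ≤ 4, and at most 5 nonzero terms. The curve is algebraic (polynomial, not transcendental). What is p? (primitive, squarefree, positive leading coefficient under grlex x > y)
3*x^4 - 3*x^3*y + x*y^3 - 3*y^2 + 2

deg p = 4. A generic line meets the curve in up to 4 points.
Reading off the gridlines: no x-intercept at any integer in the box.
Together with the visible shape, these determine p as stated.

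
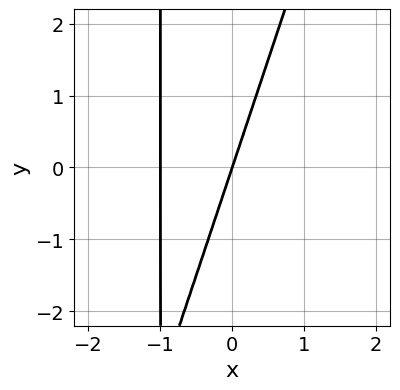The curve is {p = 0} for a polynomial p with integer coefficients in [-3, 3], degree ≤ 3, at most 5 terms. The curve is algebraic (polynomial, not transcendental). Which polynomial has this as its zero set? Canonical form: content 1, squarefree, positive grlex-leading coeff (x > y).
3*x^2 - x*y + 3*x - y

First, deg p = 2. A generic line meets the curve in up to 2 points.
Then, reading off the gridlines: among the integer gridlines, it crosses the x-axis at x ∈ {-1, 0}; it crosses the y-axis at the gridline y = 0.
Finally, solving for integer coefficients yields p as stated.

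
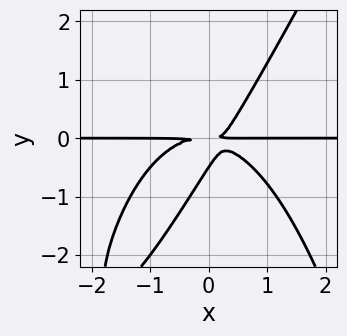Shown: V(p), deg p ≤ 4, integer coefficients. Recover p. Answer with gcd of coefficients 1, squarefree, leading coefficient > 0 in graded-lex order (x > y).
First, degree: a generic line meets the curve in up to 4 points, so deg p = 4.
Then, reading off the gridlines: every point of the x-axis in the box is on the curve.
Finally, putting this together gives p.

2*x^3*y - x^2*y^2 + 3*x*y^2 - 2*y^3 - y^2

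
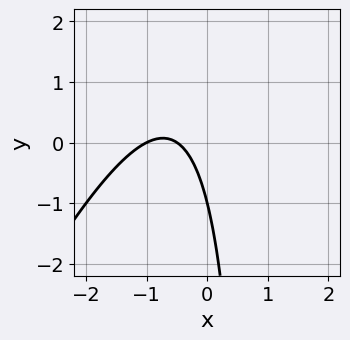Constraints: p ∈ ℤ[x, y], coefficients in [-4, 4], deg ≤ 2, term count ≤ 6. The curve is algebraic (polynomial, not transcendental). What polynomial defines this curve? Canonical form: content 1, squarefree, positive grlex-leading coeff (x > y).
2*x^2 - x*y + 3*x + y + 1

1. Degree: a generic line meets the curve in up to 2 points, so deg p = 2.
2. Reading off the gridlines: it crosses the x-axis at the gridline x = -1; one y-axis crossing is at y = -1.
3. These observations pin down the coefficients.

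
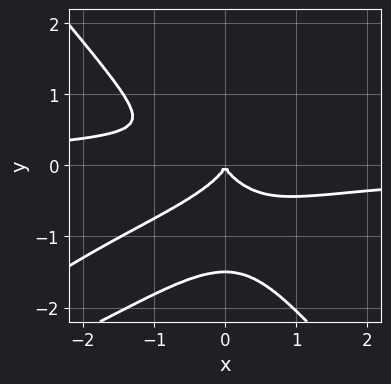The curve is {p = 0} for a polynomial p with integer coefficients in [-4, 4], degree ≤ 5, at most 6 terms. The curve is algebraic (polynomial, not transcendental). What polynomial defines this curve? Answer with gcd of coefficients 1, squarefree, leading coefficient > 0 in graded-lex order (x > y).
x^3*y - 2*x^2*y^2 + 2*y^4 + 3*y^3 + x^2

First, the degree is 4 — the shape is more complex than any degree-3 curve.
Then, observable constraints: it crosses the x-axis at the gridline x = 0; it crosses the y-axis at the gridline y = 0.
Finally, together with the visible shape, these determine p as stated.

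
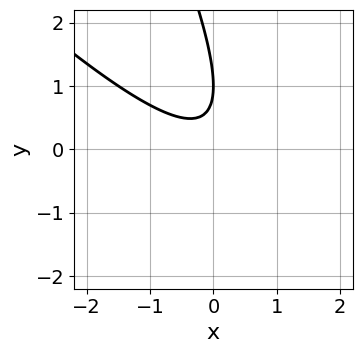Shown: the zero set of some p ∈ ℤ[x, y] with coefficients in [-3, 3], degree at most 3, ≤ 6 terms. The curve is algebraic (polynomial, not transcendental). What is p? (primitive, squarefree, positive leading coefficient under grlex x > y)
2*x^2 + 3*x*y + y^2 - 2*y + 1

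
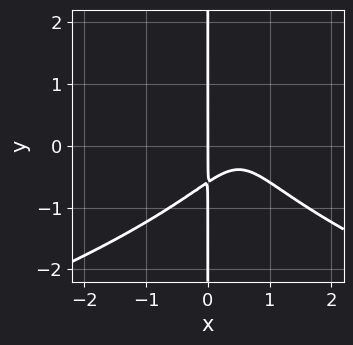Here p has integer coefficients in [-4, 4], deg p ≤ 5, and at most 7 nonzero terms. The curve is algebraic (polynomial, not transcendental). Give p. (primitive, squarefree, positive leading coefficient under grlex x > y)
2*x*y^3 + 2*x^3 - 2*x^2 + x*y + x

1. Degree: no degree-3 curve has this shape, so deg p = 4.
2. Observable constraints: one x-axis crossing is at x = 0; every point of the y-axis in the box is on the curve.
3. The integer polynomial consistent with all of this is the stated p.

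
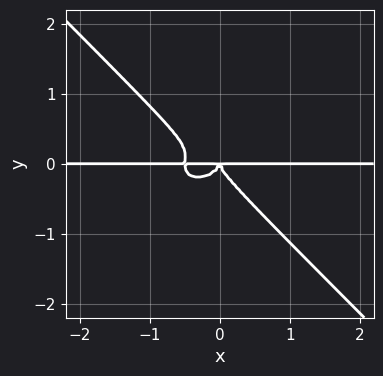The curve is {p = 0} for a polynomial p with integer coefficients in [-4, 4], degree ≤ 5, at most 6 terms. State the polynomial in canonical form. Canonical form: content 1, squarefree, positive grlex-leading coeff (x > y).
2*x^3*y + x*y^3 + 3*y^4 + x^2*y

(a) The degree is 4 — a generic line meets the curve in up to 4 points.
(b) Checking where it meets the axes: the visible x-axis segment lies entirely on the curve.
(c) Fitting integer coefficients to these (and the overall shape) gives p.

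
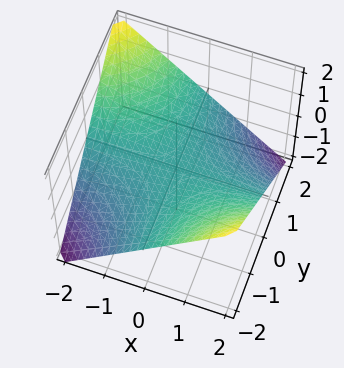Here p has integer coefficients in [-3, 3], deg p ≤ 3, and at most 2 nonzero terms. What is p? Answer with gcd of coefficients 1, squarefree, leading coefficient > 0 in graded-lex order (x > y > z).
The degree is 2 — a hyperbolic paraboloid; a quadric.
Observable constraints: the visible y-axis segment lies entirely on the surface; one z-axis crossing is at z = 0; the visible x-axis segment lies entirely on the surface.
Assembling these constraints gives the stated polynomial.

x*y + 2*z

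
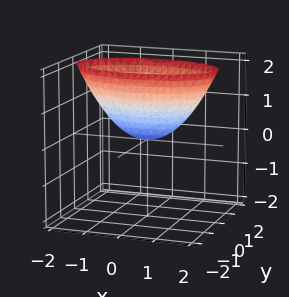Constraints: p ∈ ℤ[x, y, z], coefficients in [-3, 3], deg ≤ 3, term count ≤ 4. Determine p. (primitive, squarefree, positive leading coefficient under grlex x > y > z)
x^2 + 3*y^2 - 2*z

The degree is 2 — a paraboloid; a quadric.
Symmetries: it's symmetric under y → −y, forcing even powers of y; mirror symmetry x ↦ −x ⇒ only even powers of x.
From the visible intercepts: it crosses the x-axis at the gridline x = 0; one y-axis crossing is at y = 0.
These observations pin down the coefficients.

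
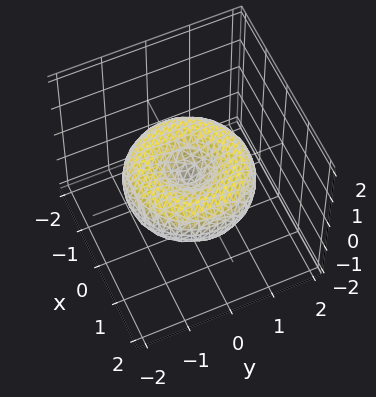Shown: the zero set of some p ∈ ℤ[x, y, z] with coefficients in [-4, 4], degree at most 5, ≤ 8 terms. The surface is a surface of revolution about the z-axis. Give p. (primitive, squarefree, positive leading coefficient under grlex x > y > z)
1. deg p = 4. The shape is more complex than any degree-3 surface.
2. Symmetries: the surface is invariant under rotation about z: p = q(x² + y², z).
3. Against the integer gridlines: it meets the y-axis at y = 0 (among the integer gridlines); it crosses the z-axis at the gridline z = 0; it crosses the x-axis at the gridline x = 0; a circular section at z = 0 has radius between 1 and 2.
4. These observations pin down the coefficients.

x^4 + 2*x^2*y^2 + y^4 - 2*x^2 - 2*y^2 + 3*z^2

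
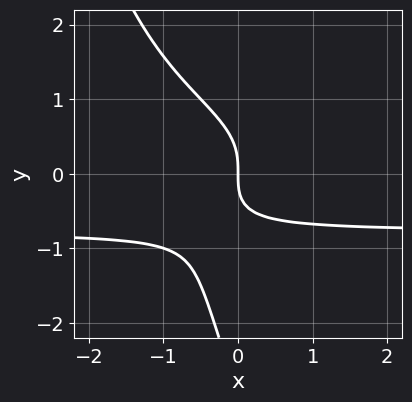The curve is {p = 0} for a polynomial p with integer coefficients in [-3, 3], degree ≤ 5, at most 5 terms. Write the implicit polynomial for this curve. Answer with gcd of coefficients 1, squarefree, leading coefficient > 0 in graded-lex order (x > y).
3*x*y^3 + y^4 + 3*y^3 + 2*x*y + 3*x

(a) deg p = 4. The shape is more complex than any degree-3 curve.
(b) Reading off the gridlines: it meets the y-axis at y = 0 (among the integer gridlines); one x-axis crossing is at x = 0.
(c) Fitting integer coefficients to these (and the overall shape) gives p.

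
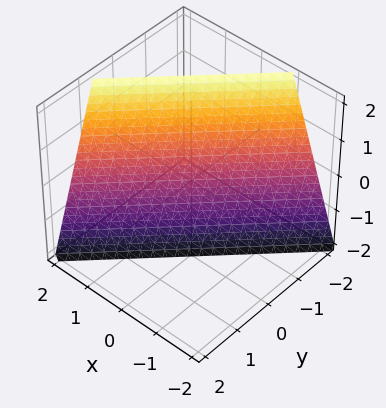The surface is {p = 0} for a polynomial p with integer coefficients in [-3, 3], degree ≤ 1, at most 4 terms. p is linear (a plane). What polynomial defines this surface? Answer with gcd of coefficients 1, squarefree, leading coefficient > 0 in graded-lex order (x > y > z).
Degree: every cross-section is a straight line — this is a plane, so deg p = 1.
From the visible intercepts: it meets the z-axis at z = -2 (among the integer gridlines).
Fitting integer coefficients to these (and the overall shape) gives p.

3*x - 3*y - z - 2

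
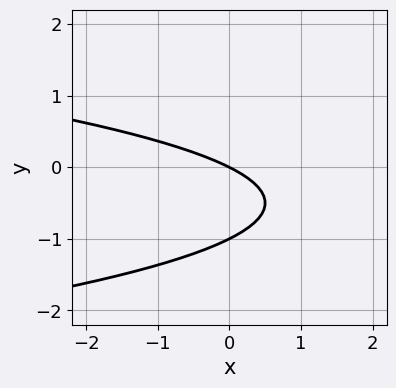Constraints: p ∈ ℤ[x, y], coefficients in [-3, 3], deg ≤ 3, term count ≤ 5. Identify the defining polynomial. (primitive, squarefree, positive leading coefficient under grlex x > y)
1. The degree is 2 — a generic line meets the curve in up to 2 points.
2. Checking where it meets the axes: among the integer gridlines, it crosses the y-axis at y ∈ {-1, 0}; it meets the x-axis at x = 0 (among the integer gridlines).
3. Together with the visible shape, these determine p as stated.

2*y^2 + x + 2*y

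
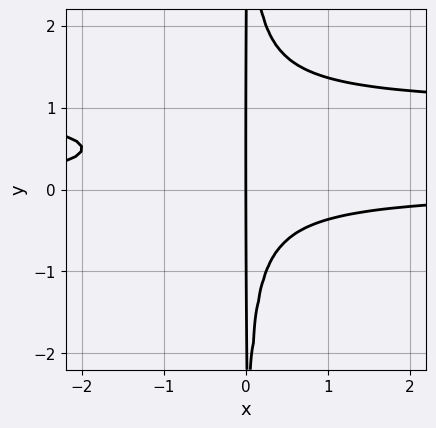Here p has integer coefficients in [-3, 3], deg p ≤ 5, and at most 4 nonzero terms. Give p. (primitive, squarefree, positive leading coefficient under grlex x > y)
1. deg p = 4. The shape is more complex than any degree-3 curve.
2. Observable constraints: it meets the x-axis at x = 0 (among the integer gridlines); every point of the y-axis in the box is on the curve.
3. The integer polynomial consistent with all of this is the stated p.

2*x^2*y^2 - 2*x^2*y - x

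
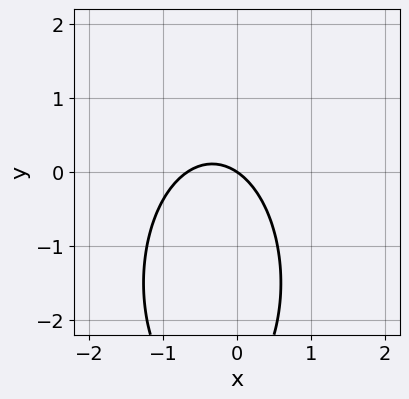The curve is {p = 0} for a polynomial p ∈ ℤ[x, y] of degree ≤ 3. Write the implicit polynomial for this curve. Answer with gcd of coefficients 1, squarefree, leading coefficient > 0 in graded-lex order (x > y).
1. deg p = 2. No degree-1 curve has this shape.
2. Against the integer gridlines: it crosses the x-axis at the gridline x = 0; it crosses the y-axis at the gridline y = 0.
3. Fitting integer coefficients to these (and the overall shape) gives p.

3*x^2 + y^2 + 2*x + 3*y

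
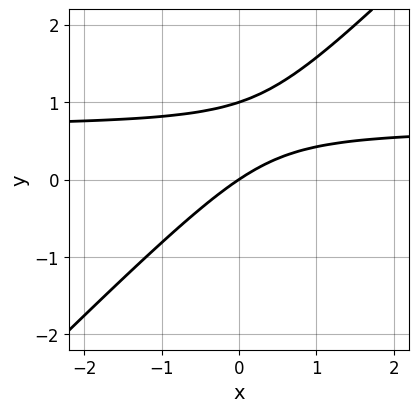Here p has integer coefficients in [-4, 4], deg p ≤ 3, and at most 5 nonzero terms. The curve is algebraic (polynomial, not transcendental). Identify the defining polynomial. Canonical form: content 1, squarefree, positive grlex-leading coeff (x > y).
1. The degree is 2 — no degree-1 curve has this shape.
2. Against the integer gridlines: it crosses the x-axis at the gridline x = 0; the y-axis gridline crossings are at y ∈ {0, 1}.
3. Together with the visible shape, these determine p as stated.

3*x*y - 3*y^2 - 2*x + 3*y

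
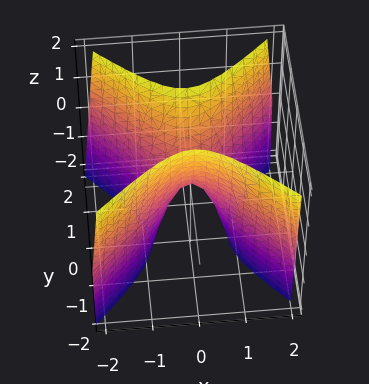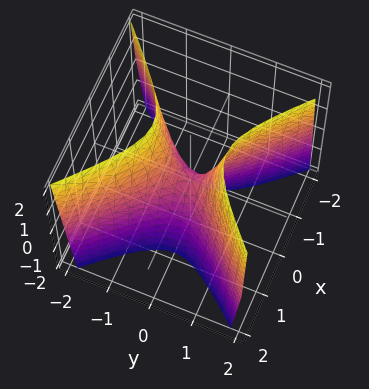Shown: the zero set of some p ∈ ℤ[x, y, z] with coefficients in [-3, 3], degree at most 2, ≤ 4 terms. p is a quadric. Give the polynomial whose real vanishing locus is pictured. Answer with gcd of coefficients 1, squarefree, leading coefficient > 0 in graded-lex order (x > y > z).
3*x^2 - 3*y^2 + z

(a) The degree is 2 — a saddle surface; a quadric.
(b) Symmetries: it's symmetric under x → −x, forcing even powers of x; it's symmetric under y → −y, forcing even powers of y.
(c) From the axis intercepts and sections: it meets the z-axis at z = 0 (among the integer gridlines); one y-axis crossing is at y = 0; one x-axis crossing is at x = 0.
(d) Solving for integer coefficients yields p as stated.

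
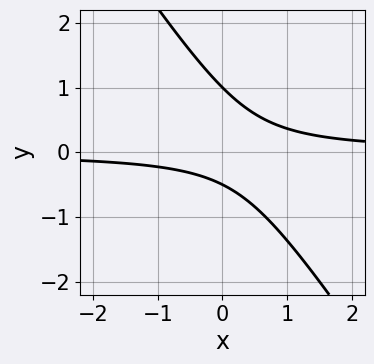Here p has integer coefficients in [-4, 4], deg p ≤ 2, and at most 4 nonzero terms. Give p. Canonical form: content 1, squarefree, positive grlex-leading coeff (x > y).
1. Degree: a generic line meets the curve in up to 2 points, so deg p = 2.
2. From the axis intercepts and sections: no x-intercept at any integer in the box; it crosses the y-axis at the gridline y = 1.
3. Together with the visible shape, these determine p as stated.

3*x*y + 2*y^2 - y - 1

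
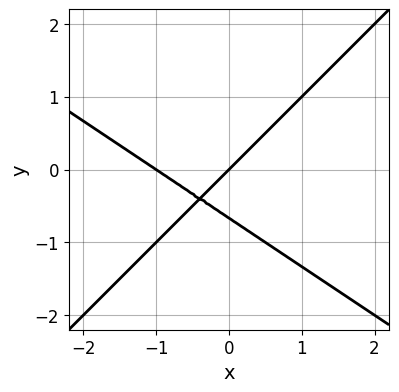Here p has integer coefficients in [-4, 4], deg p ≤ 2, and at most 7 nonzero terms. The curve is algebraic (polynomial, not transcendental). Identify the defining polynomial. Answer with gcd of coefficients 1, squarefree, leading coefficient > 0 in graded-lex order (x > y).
2*x^2 + x*y - 3*y^2 + 2*x - 2*y

First, deg p = 2.
Then, against the integer gridlines: the x-axis gridline crossings are at x ∈ {-1, 0}; it crosses the y-axis at the gridline y = 0.
Finally, matching integer coefficients to the picture gives p.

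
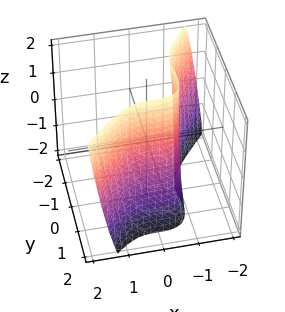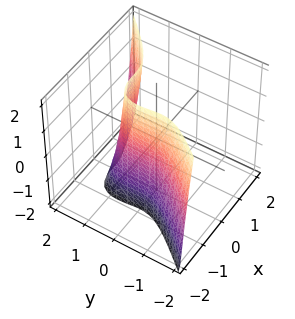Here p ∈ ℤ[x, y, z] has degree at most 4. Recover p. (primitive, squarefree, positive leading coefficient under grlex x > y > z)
3*x^3 - 2*y^3 - y^2*z + 2

(a) Degree: the shape is more complex than any degree-2 surface, so deg p = 3.
(b) From the axis intercepts and sections: it crosses the y-axis at the gridline y = 1; the surface avoids every integer z-axis point in the box.
(c) These observations pin down the coefficients.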